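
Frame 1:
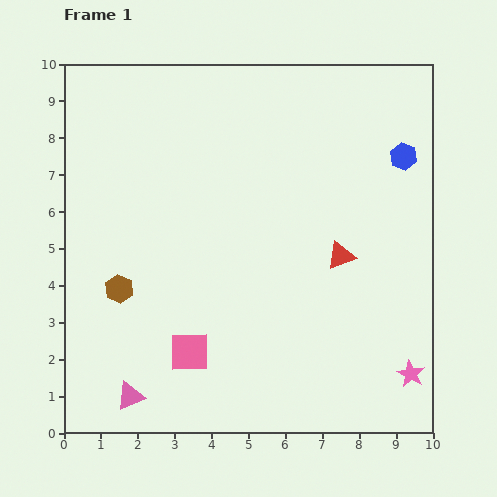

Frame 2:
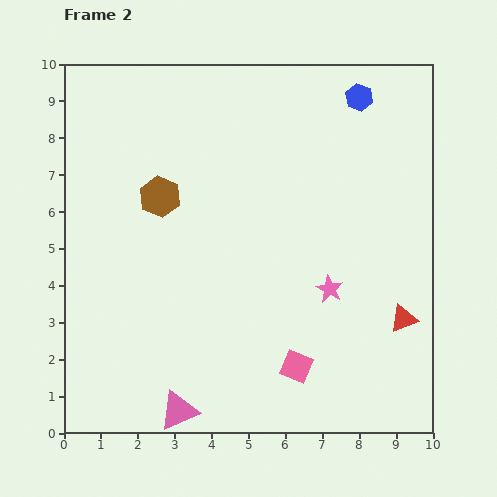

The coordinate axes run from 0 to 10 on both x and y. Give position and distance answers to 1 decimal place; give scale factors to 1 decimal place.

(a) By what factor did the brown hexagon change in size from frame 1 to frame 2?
1.4×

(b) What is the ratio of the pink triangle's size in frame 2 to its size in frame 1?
1.4×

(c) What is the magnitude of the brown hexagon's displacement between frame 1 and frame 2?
2.7

The brown hexagon moved from (1.5, 3.9) to (2.6, 6.4), a distance of √(1.1² + 2.5²) ≈ 2.7.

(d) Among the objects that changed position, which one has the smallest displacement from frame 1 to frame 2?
the pink triangle

(moved 1.4)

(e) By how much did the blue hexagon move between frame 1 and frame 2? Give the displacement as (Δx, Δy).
(-1.2, 1.6)

The blue hexagon was at (9.2, 7.5) in frame 1 and (8.0, 9.1) in frame 2.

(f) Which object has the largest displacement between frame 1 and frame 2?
the pink star

(moved 3.2; next 2.9)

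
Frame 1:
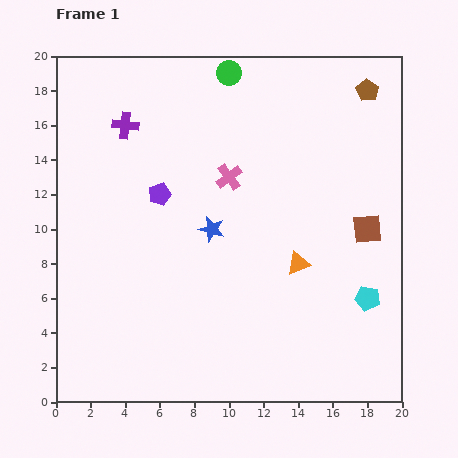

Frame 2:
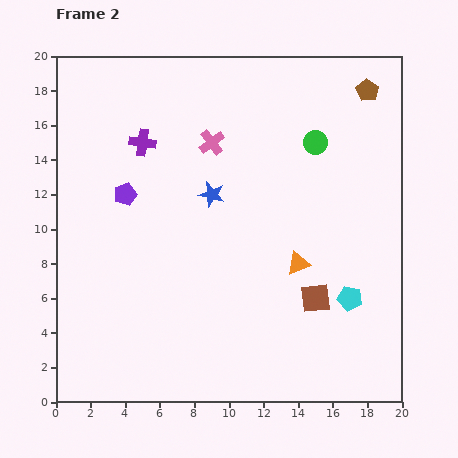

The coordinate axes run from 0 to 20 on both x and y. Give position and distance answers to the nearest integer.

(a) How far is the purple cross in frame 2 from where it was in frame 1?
1

The purple cross moved from (4, 16) to (5, 15), a distance of √(1² + 1²) ≈ 1.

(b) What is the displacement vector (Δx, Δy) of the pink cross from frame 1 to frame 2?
(-1, 2)

The pink cross was at (10, 13) in frame 1 and (9, 15) in frame 2.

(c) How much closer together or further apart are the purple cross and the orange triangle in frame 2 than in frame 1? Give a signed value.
-2

Distance in frame 1: 13. Distance in frame 2: 11.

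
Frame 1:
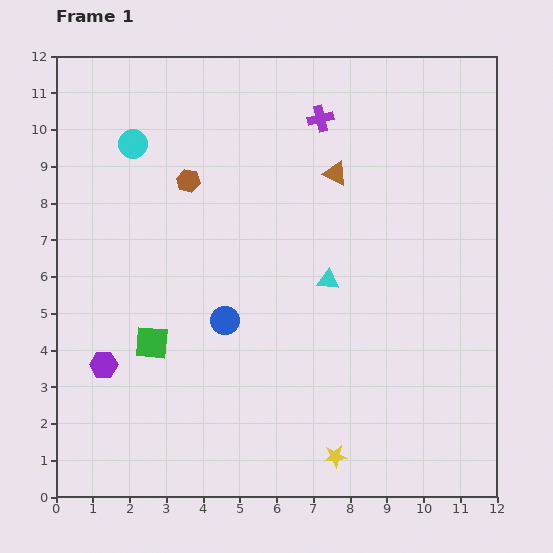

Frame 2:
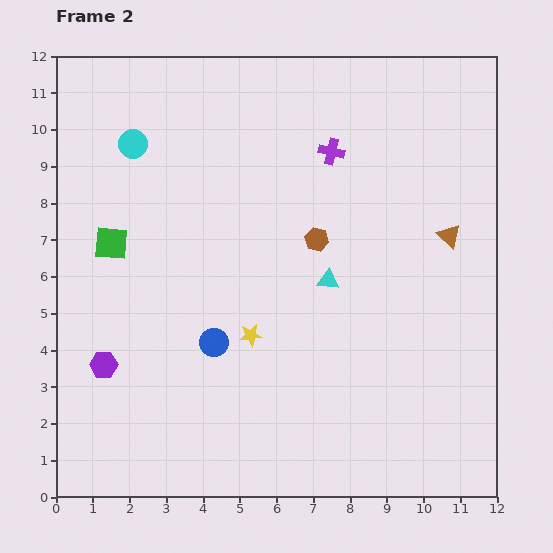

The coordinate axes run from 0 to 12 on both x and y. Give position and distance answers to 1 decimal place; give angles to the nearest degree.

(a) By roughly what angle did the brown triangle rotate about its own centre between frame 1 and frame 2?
18° clockwise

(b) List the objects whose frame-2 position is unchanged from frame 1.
the cyan triangle, the purple hexagon, the cyan circle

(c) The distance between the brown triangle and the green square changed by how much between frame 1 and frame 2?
+2.4

Distance in frame 1: 6.8. Distance in frame 2: 9.2.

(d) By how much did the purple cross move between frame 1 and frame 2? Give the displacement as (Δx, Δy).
(0.3, -0.9)

The purple cross was at (7.2, 10.3) in frame 1 and (7.5, 9.4) in frame 2.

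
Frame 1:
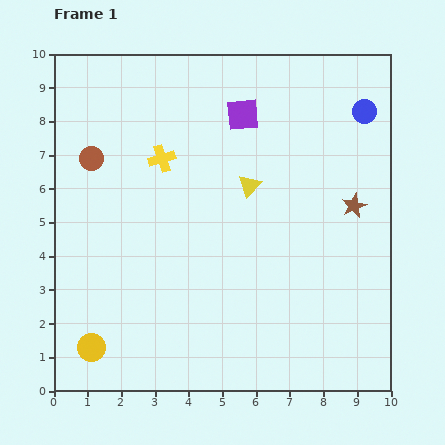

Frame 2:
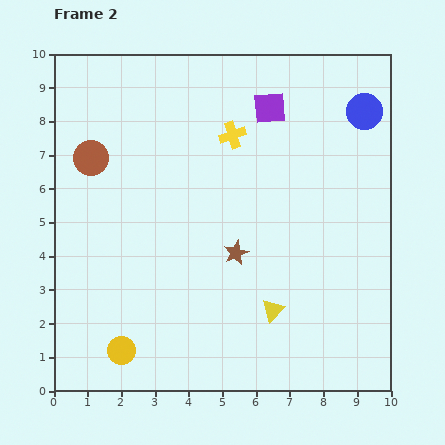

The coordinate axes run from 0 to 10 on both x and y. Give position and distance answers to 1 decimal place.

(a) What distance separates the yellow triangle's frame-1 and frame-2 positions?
3.8

The yellow triangle moved from (5.8, 6.1) to (6.5, 2.4), a distance of √(0.7² + 3.7²) ≈ 3.8.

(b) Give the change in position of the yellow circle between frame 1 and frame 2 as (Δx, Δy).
(0.9, -0.1)

The yellow circle was at (1.1, 1.3) in frame 1 and (2.0, 1.2) in frame 2.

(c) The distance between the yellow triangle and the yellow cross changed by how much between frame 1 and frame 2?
+2.6

Distance in frame 1: 2.7. Distance in frame 2: 5.3.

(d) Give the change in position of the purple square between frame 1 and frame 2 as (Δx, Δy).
(0.8, 0.2)

The purple square was at (5.6, 8.2) in frame 1 and (6.4, 8.4) in frame 2.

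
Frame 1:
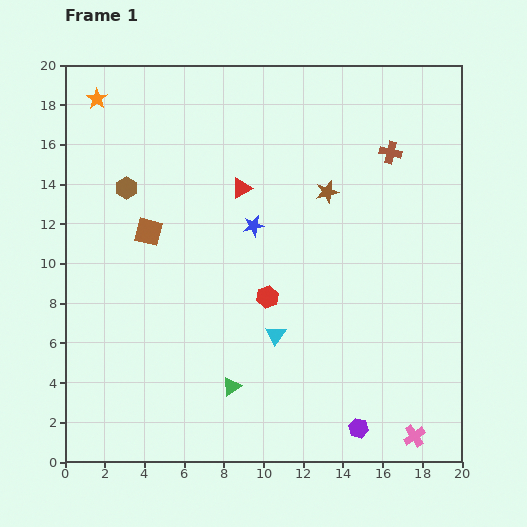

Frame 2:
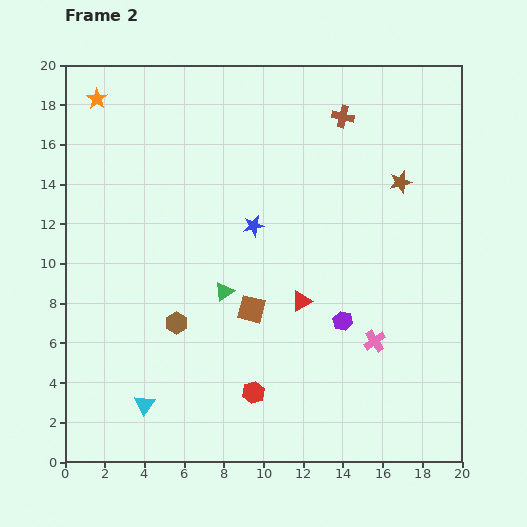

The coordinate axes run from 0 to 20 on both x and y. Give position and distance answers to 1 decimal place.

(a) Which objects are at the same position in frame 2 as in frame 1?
the orange star, the blue star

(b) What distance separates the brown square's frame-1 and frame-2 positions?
6.5

The brown square moved from (4.2, 11.6) to (9.4, 7.7), a distance of √(5.2² + 3.9²) ≈ 6.5.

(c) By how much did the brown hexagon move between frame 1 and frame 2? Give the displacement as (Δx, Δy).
(2.5, -6.8)

The brown hexagon was at (3.1, 13.8) in frame 1 and (5.6, 7.0) in frame 2.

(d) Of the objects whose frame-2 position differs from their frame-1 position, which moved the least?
the brown cross

(moved 3.0)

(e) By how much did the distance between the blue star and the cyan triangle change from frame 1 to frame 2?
+4.9

Distance in frame 1: 5.6. Distance in frame 2: 10.5.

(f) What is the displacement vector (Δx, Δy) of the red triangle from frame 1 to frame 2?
(3.0, -5.7)

The red triangle was at (8.9, 13.8) in frame 1 and (11.9, 8.1) in frame 2.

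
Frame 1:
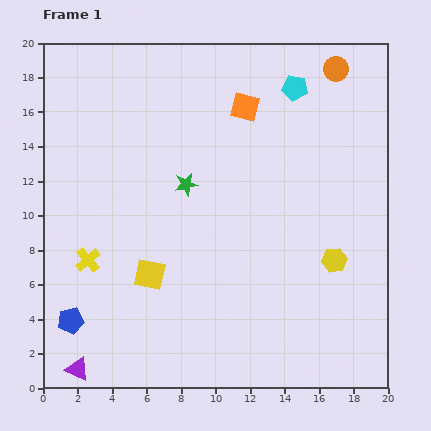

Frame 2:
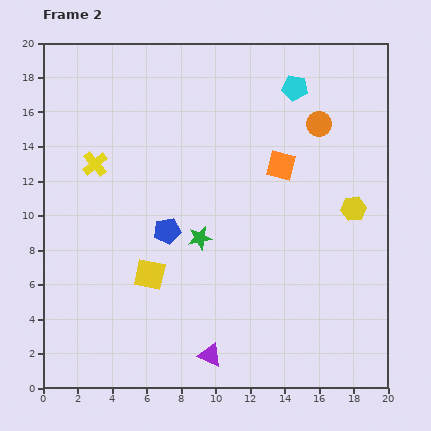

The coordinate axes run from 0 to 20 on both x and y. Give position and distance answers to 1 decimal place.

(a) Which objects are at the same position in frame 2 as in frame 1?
the cyan pentagon, the yellow square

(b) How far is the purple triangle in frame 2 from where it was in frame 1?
7.7

The purple triangle moved from (2.0, 1.1) to (9.7, 1.9), a distance of √(7.7² + 0.8²) ≈ 7.7.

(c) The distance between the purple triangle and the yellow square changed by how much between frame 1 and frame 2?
-1.0

Distance in frame 1: 6.9. Distance in frame 2: 5.9.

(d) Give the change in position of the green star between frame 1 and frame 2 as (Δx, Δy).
(0.8, -3.1)

The green star was at (8.3, 11.8) in frame 1 and (9.1, 8.7) in frame 2.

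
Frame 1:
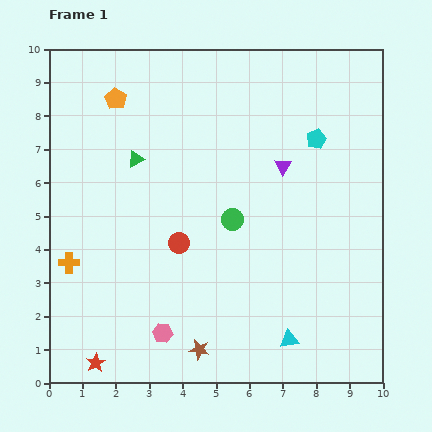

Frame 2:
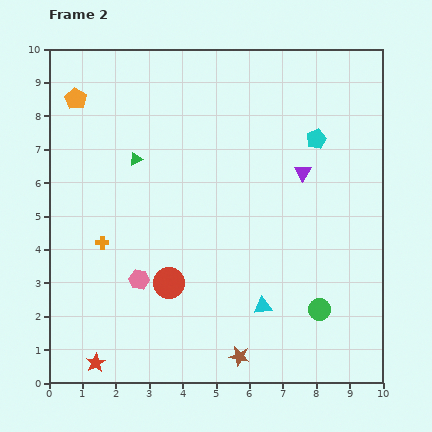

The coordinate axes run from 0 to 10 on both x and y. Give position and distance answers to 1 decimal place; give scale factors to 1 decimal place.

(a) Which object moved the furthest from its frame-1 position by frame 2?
the green circle

(moved 3.7; next 1.7)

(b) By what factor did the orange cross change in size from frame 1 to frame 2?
0.6×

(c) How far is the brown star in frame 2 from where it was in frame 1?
1.2

The brown star moved from (4.5, 1.0) to (5.7, 0.8), a distance of √(1.2² + 0.2²) ≈ 1.2.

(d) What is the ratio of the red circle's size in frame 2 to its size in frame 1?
1.5×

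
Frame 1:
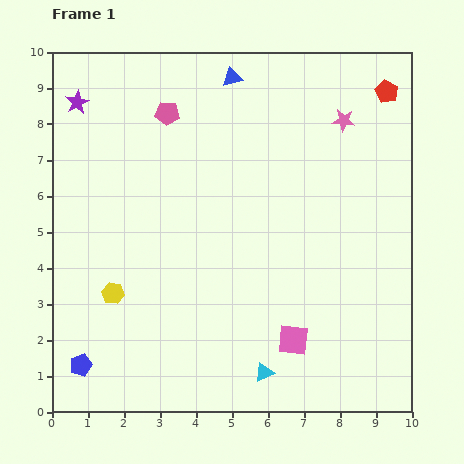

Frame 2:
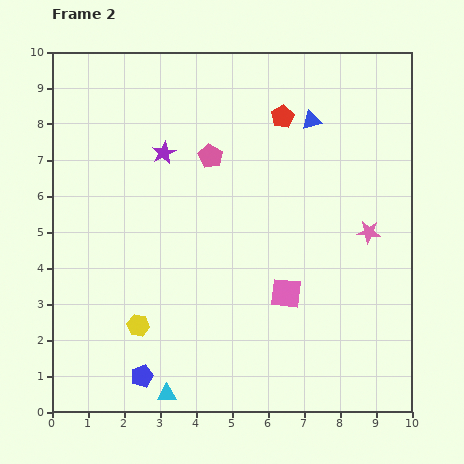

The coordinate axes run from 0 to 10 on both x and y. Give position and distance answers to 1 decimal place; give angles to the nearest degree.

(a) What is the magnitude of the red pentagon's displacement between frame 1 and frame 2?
3.0

The red pentagon moved from (9.3, 8.9) to (6.4, 8.2), a distance of √(2.9² + 0.7²) ≈ 3.0.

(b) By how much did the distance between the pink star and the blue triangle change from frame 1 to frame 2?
+0.2

Distance in frame 1: 3.3. Distance in frame 2: 3.5.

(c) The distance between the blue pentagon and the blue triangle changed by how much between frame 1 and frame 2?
-0.5

Distance in frame 1: 9.0. Distance in frame 2: 8.5.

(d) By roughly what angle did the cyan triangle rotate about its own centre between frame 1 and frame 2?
23° clockwise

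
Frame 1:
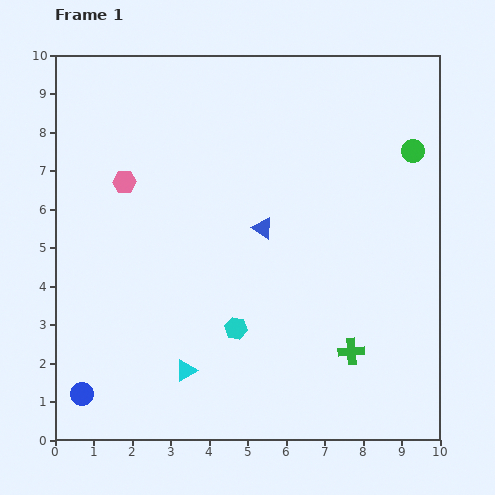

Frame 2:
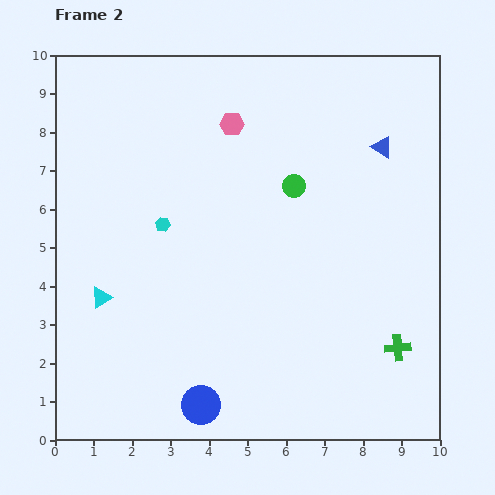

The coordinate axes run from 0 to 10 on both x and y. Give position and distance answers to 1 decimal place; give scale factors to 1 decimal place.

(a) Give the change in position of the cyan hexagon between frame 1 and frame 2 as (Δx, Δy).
(-1.9, 2.7)

The cyan hexagon was at (4.7, 2.9) in frame 1 and (2.8, 5.6) in frame 2.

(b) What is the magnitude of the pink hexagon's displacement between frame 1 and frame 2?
3.2

The pink hexagon moved from (1.8, 6.7) to (4.6, 8.2), a distance of √(2.8² + 1.5²) ≈ 3.2.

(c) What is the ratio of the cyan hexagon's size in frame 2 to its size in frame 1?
0.6×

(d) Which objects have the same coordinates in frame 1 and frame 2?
none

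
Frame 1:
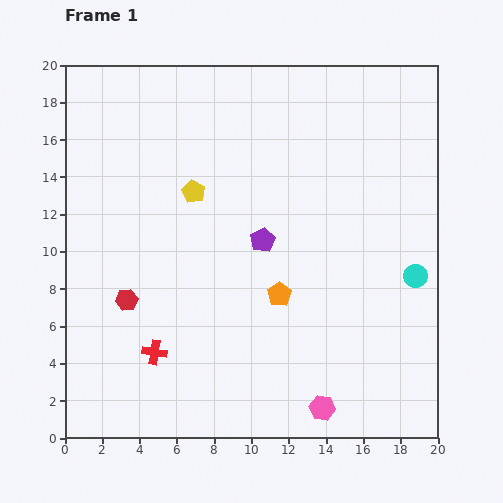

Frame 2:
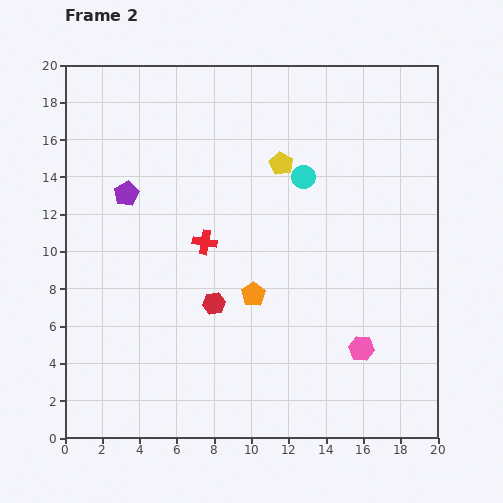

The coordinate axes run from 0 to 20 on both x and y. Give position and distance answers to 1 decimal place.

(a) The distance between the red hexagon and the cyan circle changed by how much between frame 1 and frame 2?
-7.3

Distance in frame 1: 15.6. Distance in frame 2: 8.3.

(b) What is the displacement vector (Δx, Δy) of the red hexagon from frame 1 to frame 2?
(4.7, -0.2)

The red hexagon was at (3.3, 7.4) in frame 1 and (8.0, 7.2) in frame 2.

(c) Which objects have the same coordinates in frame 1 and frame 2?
none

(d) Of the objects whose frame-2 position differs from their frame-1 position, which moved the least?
the orange pentagon

(moved 1.4)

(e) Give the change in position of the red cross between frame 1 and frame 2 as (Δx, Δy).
(2.7, 5.9)

The red cross was at (4.8, 4.6) in frame 1 and (7.5, 10.5) in frame 2.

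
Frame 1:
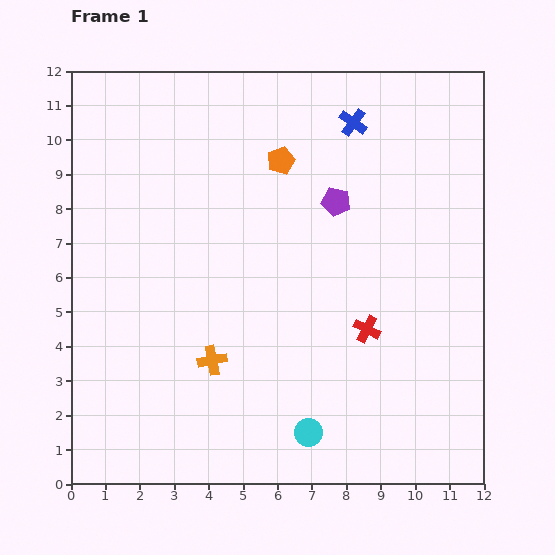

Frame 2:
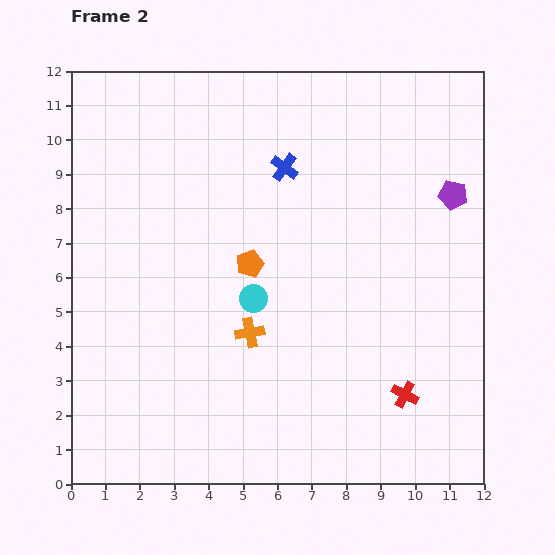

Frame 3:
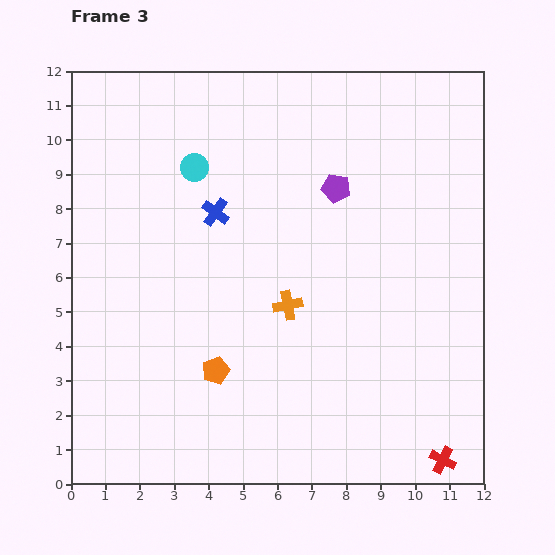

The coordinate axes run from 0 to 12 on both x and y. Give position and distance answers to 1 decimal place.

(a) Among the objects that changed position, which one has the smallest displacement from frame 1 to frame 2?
the orange cross

(moved 1.4)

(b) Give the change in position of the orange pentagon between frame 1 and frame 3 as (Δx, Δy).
(-1.9, -6.1)

The orange pentagon was at (6.1, 9.4) in frame 1 and (4.2, 3.3) in frame 3.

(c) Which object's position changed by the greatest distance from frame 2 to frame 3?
the cyan circle

(moved 4.2; next 3.4)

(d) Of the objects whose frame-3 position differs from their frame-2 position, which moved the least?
the orange cross

(moved 1.4)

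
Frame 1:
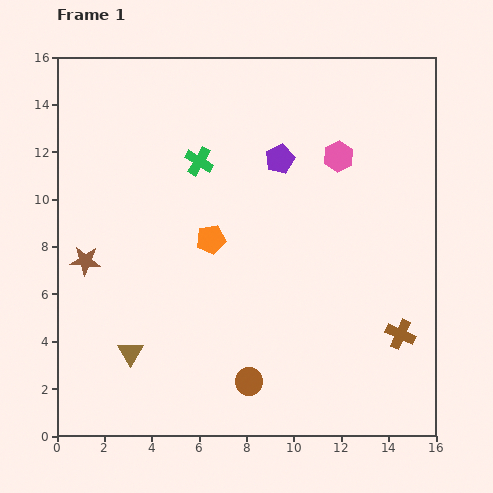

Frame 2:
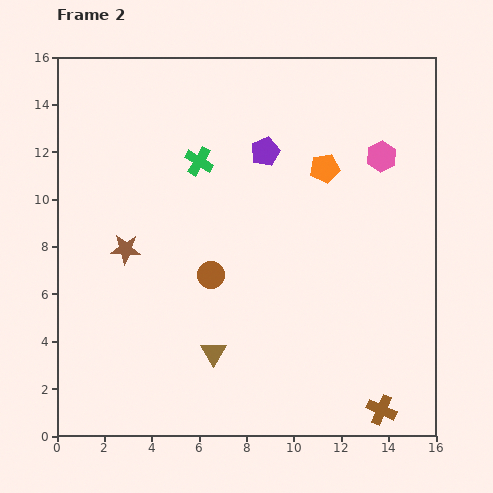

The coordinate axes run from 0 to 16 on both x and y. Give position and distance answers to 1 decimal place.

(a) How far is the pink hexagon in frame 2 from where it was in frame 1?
1.8

The pink hexagon moved from (11.9, 11.8) to (13.7, 11.8), a distance of √(1.8² + 0.0²) ≈ 1.8.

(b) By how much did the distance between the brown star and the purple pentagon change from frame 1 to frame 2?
-2.1

Distance in frame 1: 9.3. Distance in frame 2: 7.2.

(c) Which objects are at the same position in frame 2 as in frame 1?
the green cross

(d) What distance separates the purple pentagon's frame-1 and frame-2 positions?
0.7

The purple pentagon moved from (9.4, 11.7) to (8.8, 12.0), a distance of √(0.6² + 0.3²) ≈ 0.7.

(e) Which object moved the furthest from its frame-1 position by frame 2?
the orange pentagon

(moved 5.7; next 4.8)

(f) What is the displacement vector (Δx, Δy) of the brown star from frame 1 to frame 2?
(1.7, 0.5)

The brown star was at (1.2, 7.4) in frame 1 and (2.9, 7.9) in frame 2.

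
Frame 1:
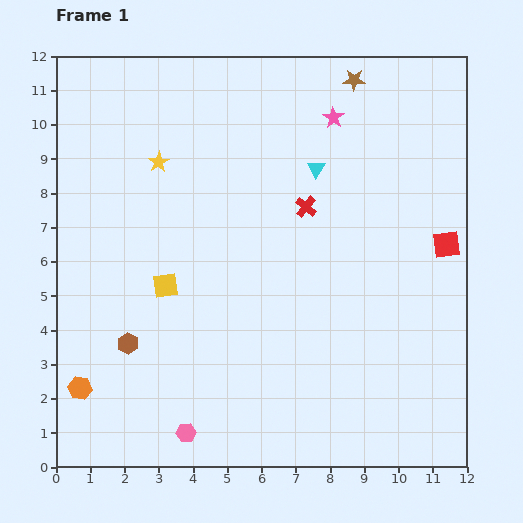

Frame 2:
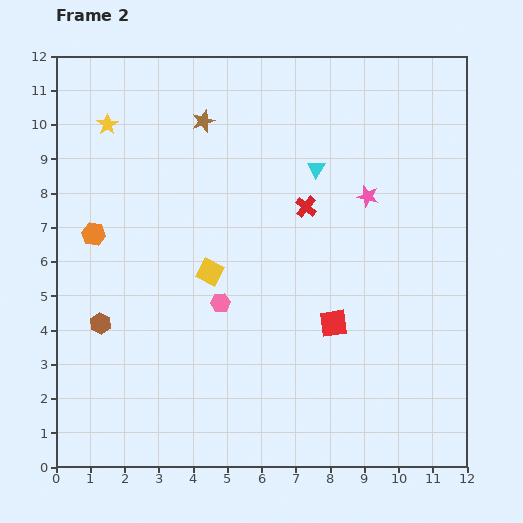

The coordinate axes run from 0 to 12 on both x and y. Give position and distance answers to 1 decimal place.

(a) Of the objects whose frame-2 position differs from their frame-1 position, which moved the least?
the brown hexagon

(moved 1.0)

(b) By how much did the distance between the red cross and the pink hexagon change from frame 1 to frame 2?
-3.7

Distance in frame 1: 7.5. Distance in frame 2: 3.8.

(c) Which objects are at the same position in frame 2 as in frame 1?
the red cross, the cyan triangle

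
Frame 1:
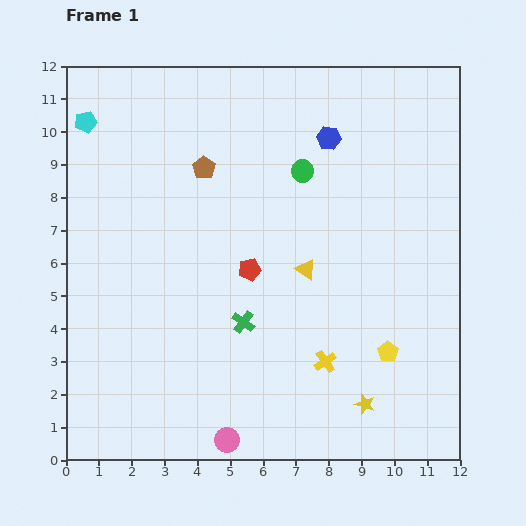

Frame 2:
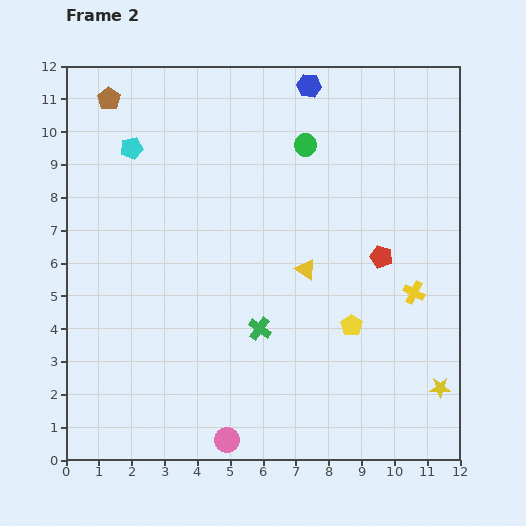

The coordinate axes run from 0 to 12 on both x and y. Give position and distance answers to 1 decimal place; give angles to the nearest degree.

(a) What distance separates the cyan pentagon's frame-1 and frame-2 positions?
1.6

The cyan pentagon moved from (0.6, 10.3) to (2.0, 9.5), a distance of √(1.4² + 0.8²) ≈ 1.6.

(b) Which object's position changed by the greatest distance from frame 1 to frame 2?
the red pentagon

(moved 4.0; next 3.6)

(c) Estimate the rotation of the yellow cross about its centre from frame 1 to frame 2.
28° counter-clockwise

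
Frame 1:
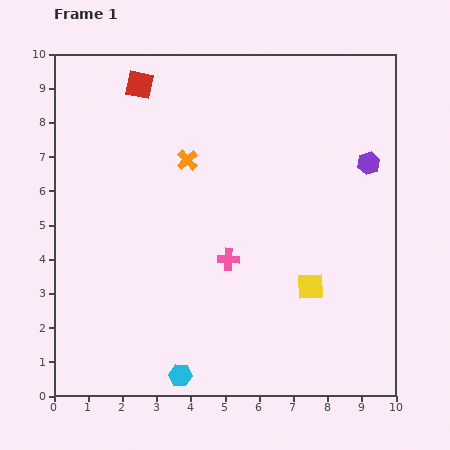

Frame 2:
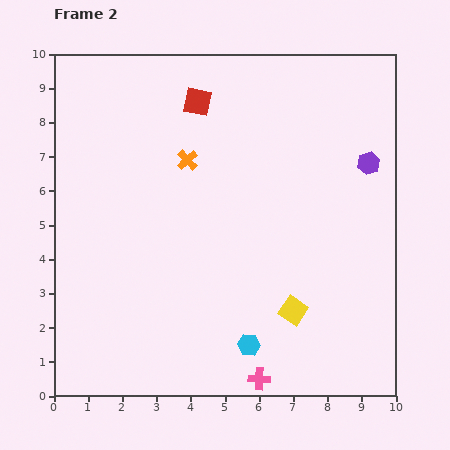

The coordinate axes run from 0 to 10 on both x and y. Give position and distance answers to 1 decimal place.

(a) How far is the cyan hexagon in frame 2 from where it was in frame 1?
2.2

The cyan hexagon moved from (3.7, 0.6) to (5.7, 1.5), a distance of √(2.0² + 0.9²) ≈ 2.2.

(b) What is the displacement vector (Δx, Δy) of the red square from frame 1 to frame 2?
(1.7, -0.5)

The red square was at (2.5, 9.1) in frame 1 and (4.2, 8.6) in frame 2.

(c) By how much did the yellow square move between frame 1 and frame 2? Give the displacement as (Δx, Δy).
(-0.5, -0.7)

The yellow square was at (7.5, 3.2) in frame 1 and (7.0, 2.5) in frame 2.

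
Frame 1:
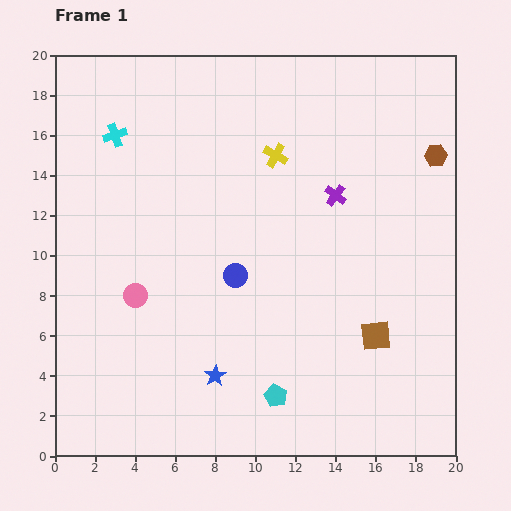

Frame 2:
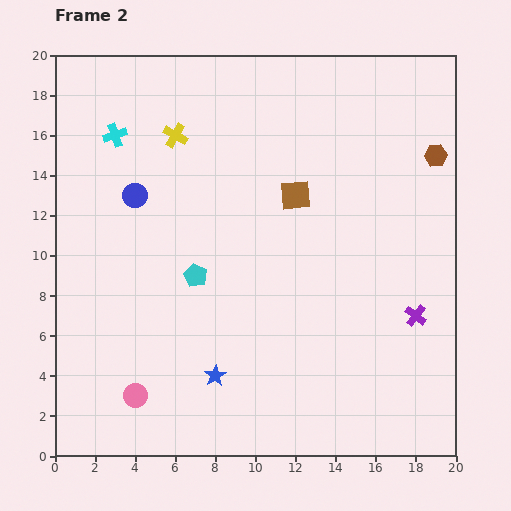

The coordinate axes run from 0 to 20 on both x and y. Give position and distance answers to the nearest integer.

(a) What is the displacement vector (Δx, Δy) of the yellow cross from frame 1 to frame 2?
(-5, 1)

The yellow cross was at (11, 15) in frame 1 and (6, 16) in frame 2.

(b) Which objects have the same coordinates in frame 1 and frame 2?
the blue star, the cyan cross, the brown hexagon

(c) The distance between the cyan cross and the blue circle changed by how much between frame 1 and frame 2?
-6

Distance in frame 1: 9. Distance in frame 2: 3.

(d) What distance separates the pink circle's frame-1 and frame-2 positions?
5

The pink circle moved from (4, 8) to (4, 3), a distance of √(0² + 5²) ≈ 5.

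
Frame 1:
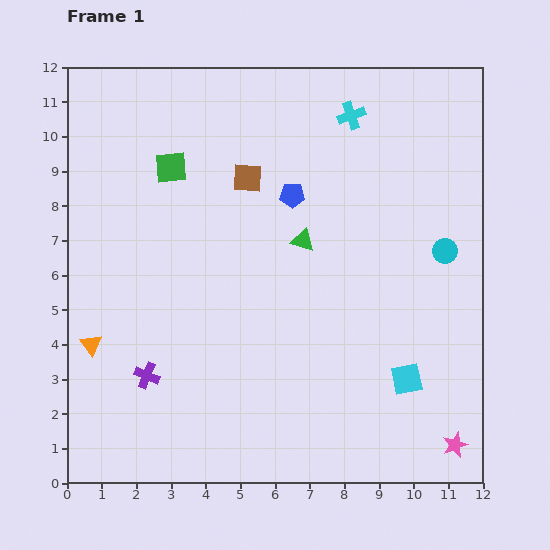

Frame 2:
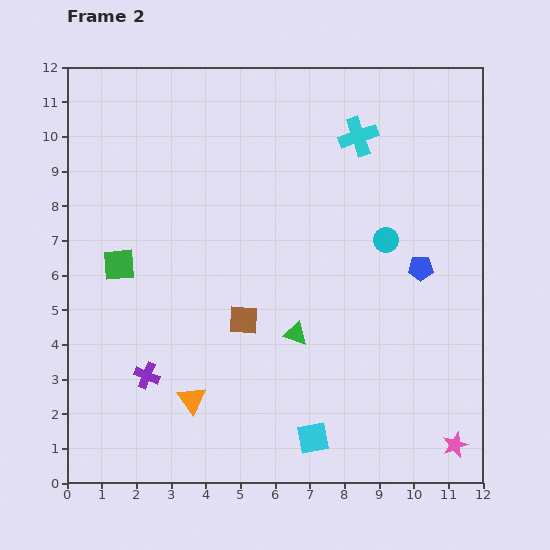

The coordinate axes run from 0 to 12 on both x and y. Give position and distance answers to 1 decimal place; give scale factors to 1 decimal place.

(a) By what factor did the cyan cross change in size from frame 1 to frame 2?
1.4×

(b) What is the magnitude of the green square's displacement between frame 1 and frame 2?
3.2

The green square moved from (3.0, 9.1) to (1.5, 6.3), a distance of √(1.5² + 2.8²) ≈ 3.2.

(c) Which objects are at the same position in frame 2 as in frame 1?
the pink star, the purple cross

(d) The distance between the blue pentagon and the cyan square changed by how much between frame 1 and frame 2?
-0.4

Distance in frame 1: 6.2. Distance in frame 2: 5.8.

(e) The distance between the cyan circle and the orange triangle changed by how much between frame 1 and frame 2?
-3.4

Distance in frame 1: 10.6. Distance in frame 2: 7.2.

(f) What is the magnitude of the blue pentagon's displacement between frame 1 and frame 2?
4.3

The blue pentagon moved from (6.5, 8.3) to (10.2, 6.2), a distance of √(3.7² + 2.1²) ≈ 4.3.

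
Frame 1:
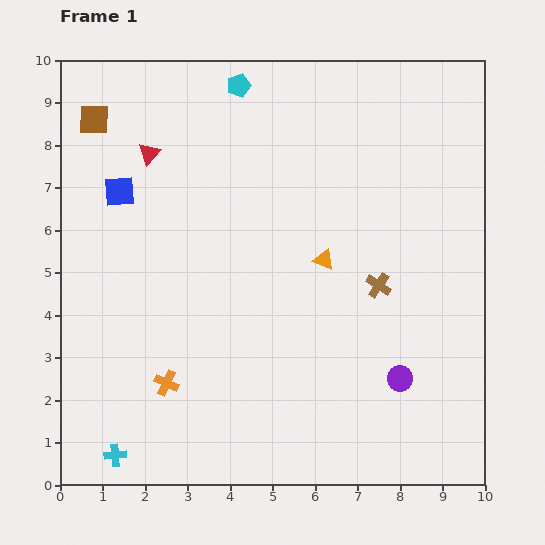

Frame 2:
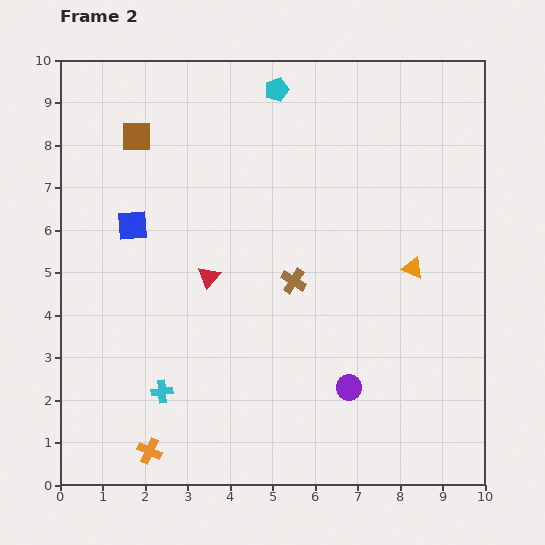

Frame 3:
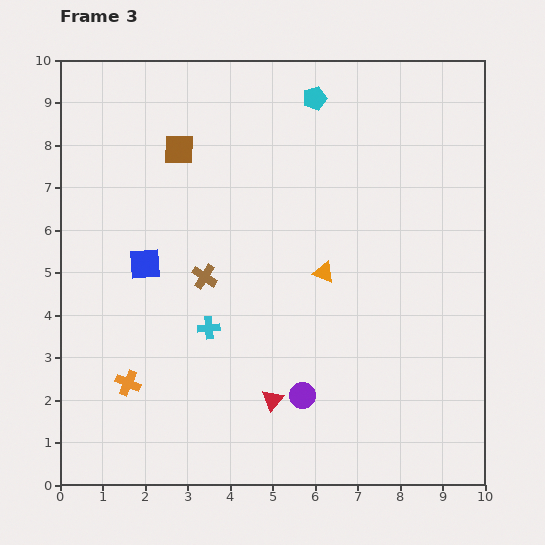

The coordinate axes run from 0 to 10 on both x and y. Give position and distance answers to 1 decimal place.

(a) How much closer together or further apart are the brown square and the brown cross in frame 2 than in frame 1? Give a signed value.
-2.8

Distance in frame 1: 7.8. Distance in frame 2: 5.0.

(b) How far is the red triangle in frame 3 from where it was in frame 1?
6.5

The red triangle moved from (2.1, 7.8) to (5.0, 2.0), a distance of √(2.9² + 5.8²) ≈ 6.5.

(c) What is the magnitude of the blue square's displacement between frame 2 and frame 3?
0.9

The blue square moved from (1.7, 6.1) to (2.0, 5.2), a distance of √(0.3² + 0.9²) ≈ 0.9.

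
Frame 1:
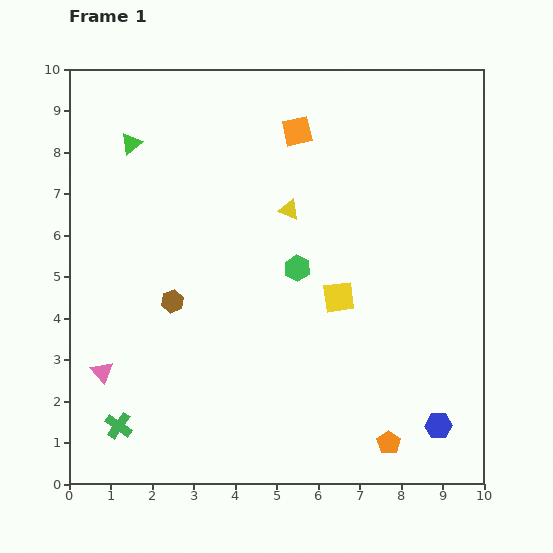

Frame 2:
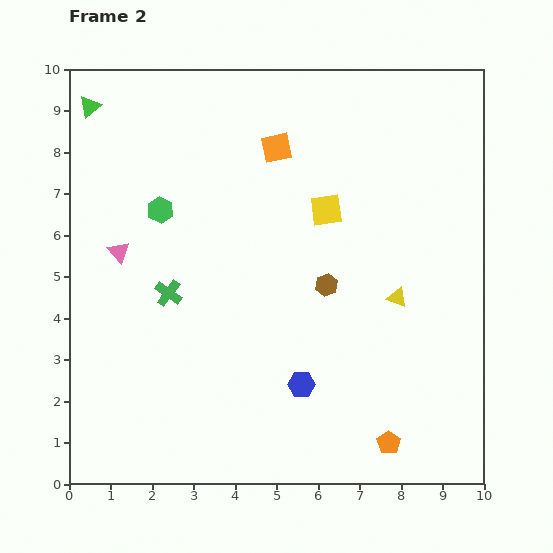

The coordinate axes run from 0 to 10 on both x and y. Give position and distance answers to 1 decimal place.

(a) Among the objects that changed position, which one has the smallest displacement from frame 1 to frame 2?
the orange square

(moved 0.6)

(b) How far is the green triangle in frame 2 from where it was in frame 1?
1.3

The green triangle moved from (1.5, 8.2) to (0.5, 9.1), a distance of √(1.0² + 0.9²) ≈ 1.3.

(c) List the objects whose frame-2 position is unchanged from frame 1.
the orange pentagon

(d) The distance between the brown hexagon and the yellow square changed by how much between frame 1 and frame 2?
-2.2

Distance in frame 1: 4.0. Distance in frame 2: 1.8.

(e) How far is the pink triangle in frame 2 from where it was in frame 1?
2.9

The pink triangle moved from (0.8, 2.7) to (1.2, 5.6), a distance of √(0.4² + 2.9²) ≈ 2.9.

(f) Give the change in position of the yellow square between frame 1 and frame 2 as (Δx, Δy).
(-0.3, 2.1)

The yellow square was at (6.5, 4.5) in frame 1 and (6.2, 6.6) in frame 2.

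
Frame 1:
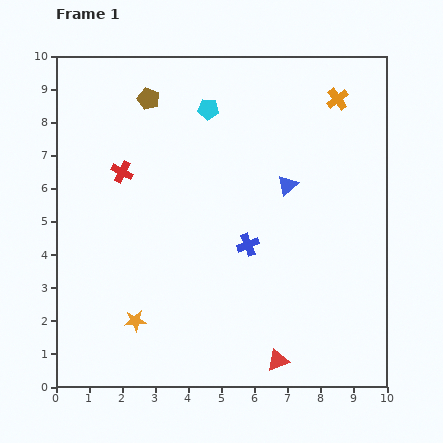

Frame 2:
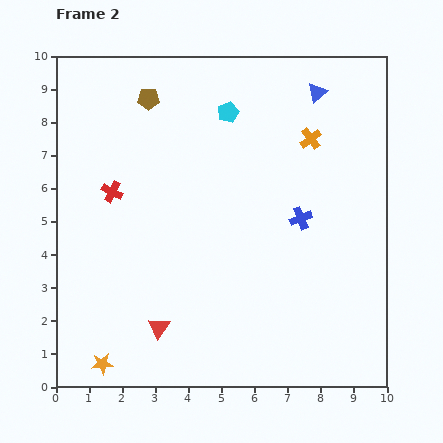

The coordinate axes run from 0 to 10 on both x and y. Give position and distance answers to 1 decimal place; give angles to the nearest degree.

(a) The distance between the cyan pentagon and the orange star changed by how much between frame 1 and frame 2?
+1.7

Distance in frame 1: 6.8. Distance in frame 2: 8.5.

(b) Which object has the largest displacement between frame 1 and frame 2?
the red triangle

(moved 3.7; next 2.9)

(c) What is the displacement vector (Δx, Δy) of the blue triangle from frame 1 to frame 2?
(0.9, 2.8)

The blue triangle was at (7.0, 6.1) in frame 1 and (7.9, 8.9) in frame 2.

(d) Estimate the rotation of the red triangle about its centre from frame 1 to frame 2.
34° counter-clockwise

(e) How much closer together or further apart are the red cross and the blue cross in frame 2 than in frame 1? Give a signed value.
+1.4

Distance in frame 1: 4.4. Distance in frame 2: 5.8.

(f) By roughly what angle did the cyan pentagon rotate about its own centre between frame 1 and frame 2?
25° counter-clockwise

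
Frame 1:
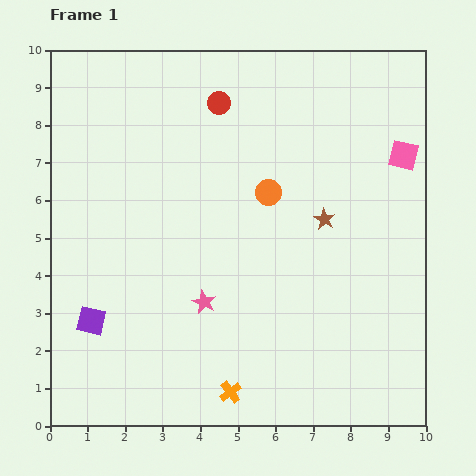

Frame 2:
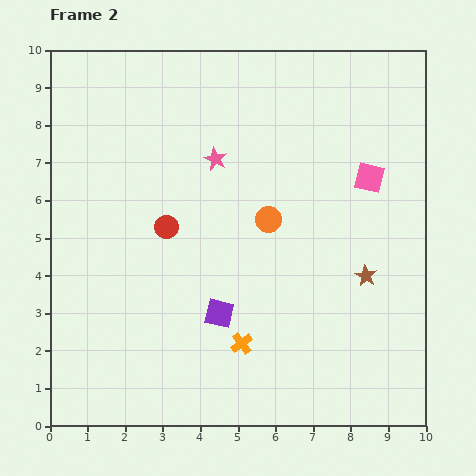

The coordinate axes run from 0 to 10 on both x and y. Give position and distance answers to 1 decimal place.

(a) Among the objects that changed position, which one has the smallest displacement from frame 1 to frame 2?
the orange circle

(moved 0.7)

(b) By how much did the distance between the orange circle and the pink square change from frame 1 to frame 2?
-0.8

Distance in frame 1: 3.7. Distance in frame 2: 2.9.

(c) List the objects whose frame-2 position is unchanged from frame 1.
none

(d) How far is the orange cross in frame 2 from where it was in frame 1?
1.3

The orange cross moved from (4.8, 0.9) to (5.1, 2.2), a distance of √(0.3² + 1.3²) ≈ 1.3.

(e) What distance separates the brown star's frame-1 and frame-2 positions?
1.9

The brown star moved from (7.3, 5.5) to (8.4, 4.0), a distance of √(1.1² + 1.5²) ≈ 1.9.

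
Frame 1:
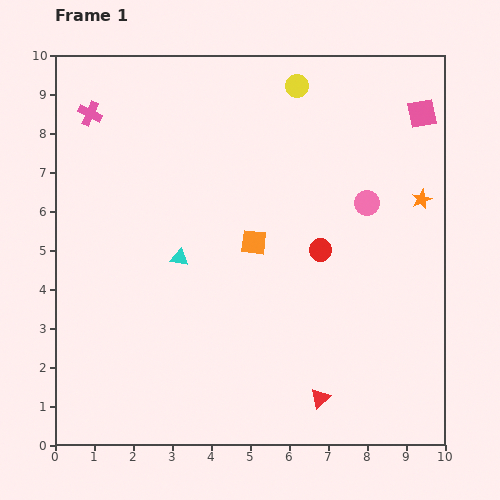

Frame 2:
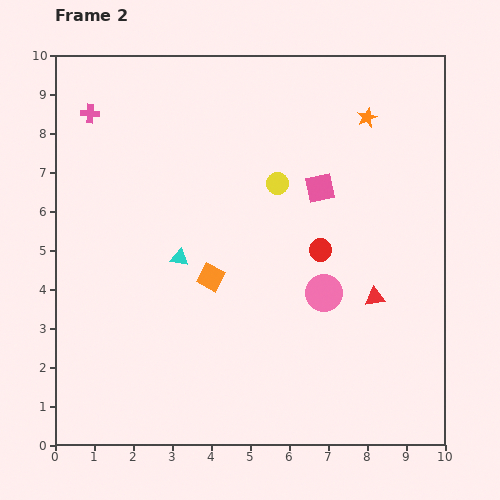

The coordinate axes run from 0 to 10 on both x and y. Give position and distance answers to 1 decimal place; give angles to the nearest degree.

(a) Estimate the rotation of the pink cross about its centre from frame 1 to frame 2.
22° counter-clockwise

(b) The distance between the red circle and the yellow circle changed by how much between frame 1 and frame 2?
-2.2

Distance in frame 1: 4.2. Distance in frame 2: 2.0.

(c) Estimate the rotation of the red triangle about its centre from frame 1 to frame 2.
35° clockwise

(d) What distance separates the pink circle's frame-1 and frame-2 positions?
2.5

The pink circle moved from (8.0, 6.2) to (6.9, 3.9), a distance of √(1.1² + 2.3²) ≈ 2.5.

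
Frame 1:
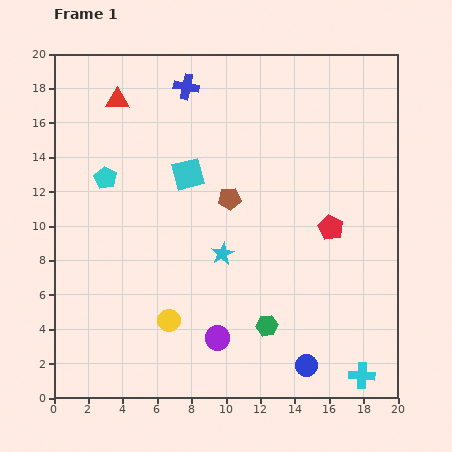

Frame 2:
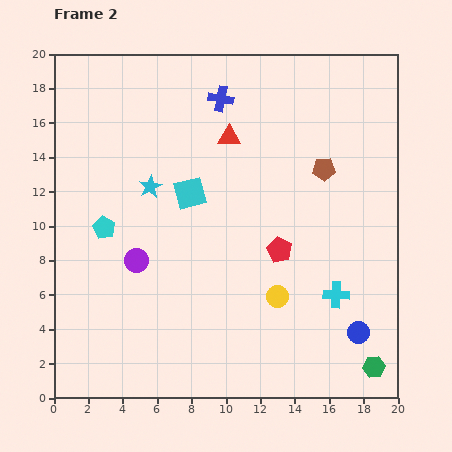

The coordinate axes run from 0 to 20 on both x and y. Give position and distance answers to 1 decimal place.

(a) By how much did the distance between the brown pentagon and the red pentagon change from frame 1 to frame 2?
-0.7

Distance in frame 1: 6.1. Distance in frame 2: 5.4.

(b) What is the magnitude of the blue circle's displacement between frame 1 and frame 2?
3.6

The blue circle moved from (14.7, 1.9) to (17.7, 3.8), a distance of √(3.0² + 1.9²) ≈ 3.6.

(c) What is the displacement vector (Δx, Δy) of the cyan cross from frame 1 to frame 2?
(-1.5, 4.7)

The cyan cross was at (17.9, 1.3) in frame 1 and (16.4, 6.0) in frame 2.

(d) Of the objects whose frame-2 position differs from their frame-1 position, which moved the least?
the cyan square

(moved 1.1)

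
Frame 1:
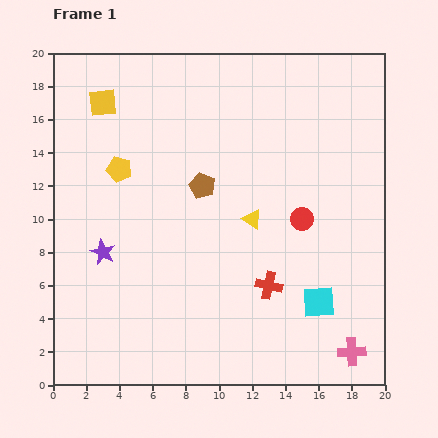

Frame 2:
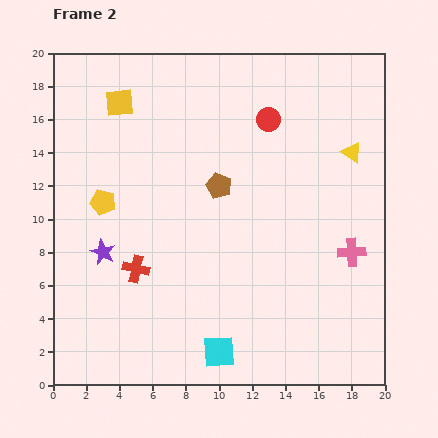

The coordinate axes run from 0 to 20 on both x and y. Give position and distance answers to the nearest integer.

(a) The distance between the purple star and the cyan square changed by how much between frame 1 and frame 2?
-4

Distance in frame 1: 13. Distance in frame 2: 9.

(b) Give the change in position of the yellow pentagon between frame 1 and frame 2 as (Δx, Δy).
(-1, -2)

The yellow pentagon was at (4, 13) in frame 1 and (3, 11) in frame 2.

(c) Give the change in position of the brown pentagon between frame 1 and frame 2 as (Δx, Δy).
(1, 0)

The brown pentagon was at (9, 12) in frame 1 and (10, 12) in frame 2.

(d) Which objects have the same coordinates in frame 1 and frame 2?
the purple star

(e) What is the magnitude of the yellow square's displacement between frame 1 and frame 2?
1

The yellow square moved from (3, 17) to (4, 17), a distance of √(1² + 0²) ≈ 1.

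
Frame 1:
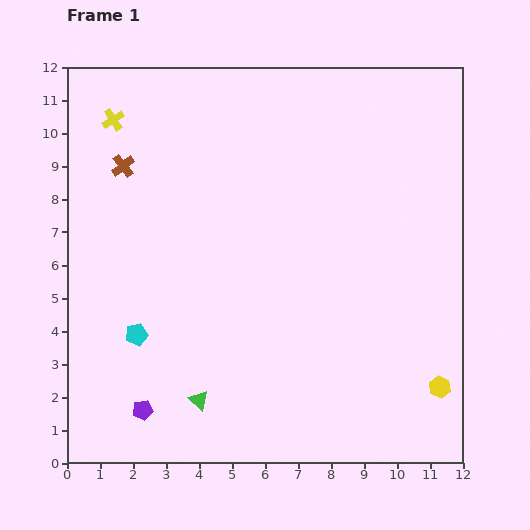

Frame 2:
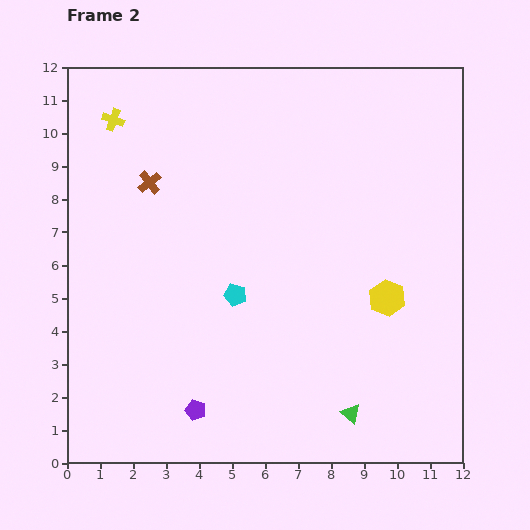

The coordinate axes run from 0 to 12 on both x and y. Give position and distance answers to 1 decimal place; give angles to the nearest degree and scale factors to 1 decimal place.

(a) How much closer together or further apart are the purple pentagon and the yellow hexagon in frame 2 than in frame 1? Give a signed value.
-2.3

Distance in frame 1: 9.0. Distance in frame 2: 6.7.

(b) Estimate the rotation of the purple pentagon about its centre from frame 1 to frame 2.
27° clockwise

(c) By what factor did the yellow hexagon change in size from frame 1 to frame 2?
1.7×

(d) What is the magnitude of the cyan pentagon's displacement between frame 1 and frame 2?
3.2

The cyan pentagon moved from (2.1, 3.9) to (5.1, 5.1), a distance of √(3.0² + 1.2²) ≈ 3.2.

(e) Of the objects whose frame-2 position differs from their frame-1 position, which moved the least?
the brown cross

(moved 0.9)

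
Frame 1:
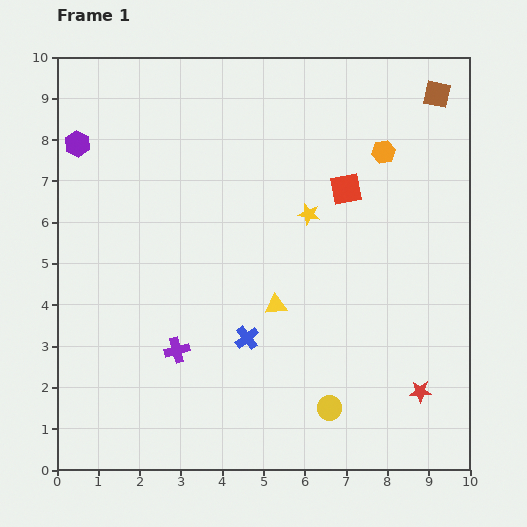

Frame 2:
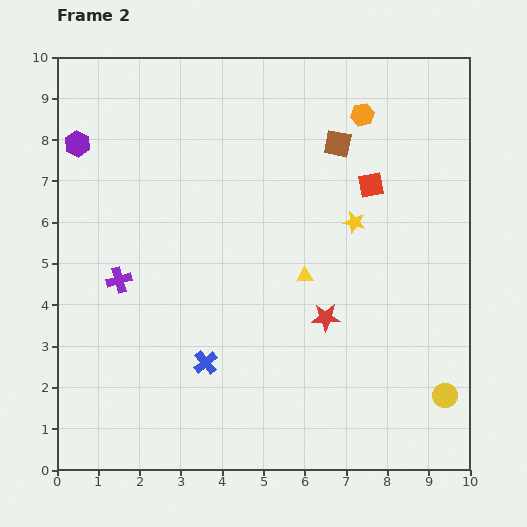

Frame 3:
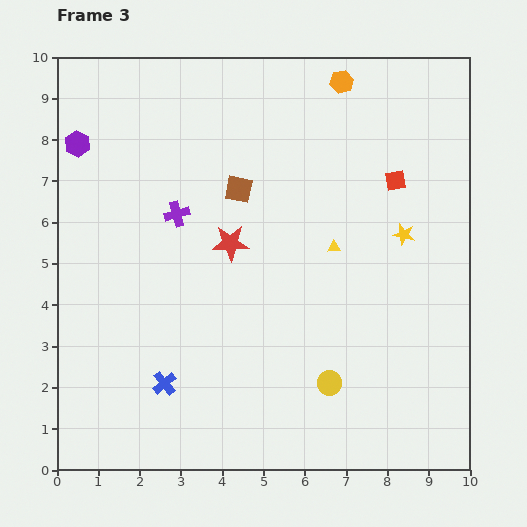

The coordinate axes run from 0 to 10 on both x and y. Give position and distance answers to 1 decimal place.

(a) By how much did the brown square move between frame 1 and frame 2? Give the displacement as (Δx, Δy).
(-2.4, -1.2)

The brown square was at (9.2, 9.1) in frame 1 and (6.8, 7.9) in frame 2.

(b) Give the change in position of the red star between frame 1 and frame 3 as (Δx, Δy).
(-4.6, 3.6)

The red star was at (8.8, 1.9) in frame 1 and (4.2, 5.5) in frame 3.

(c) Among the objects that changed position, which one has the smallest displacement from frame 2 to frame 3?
the red square

(moved 0.6)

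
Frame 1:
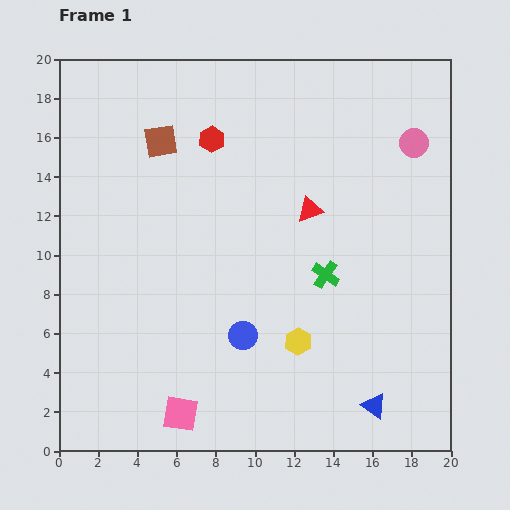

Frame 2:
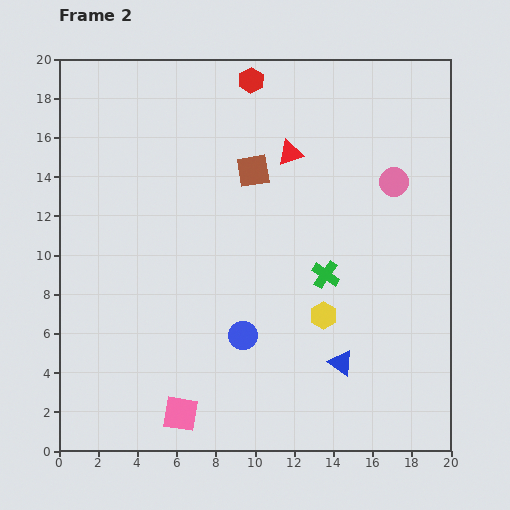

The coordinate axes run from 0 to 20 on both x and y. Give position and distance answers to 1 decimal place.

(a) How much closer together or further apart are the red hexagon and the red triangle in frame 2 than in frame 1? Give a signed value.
-2.0

Distance in frame 1: 6.2. Distance in frame 2: 4.2.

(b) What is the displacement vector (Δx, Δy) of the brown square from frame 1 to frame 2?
(4.7, -1.5)

The brown square was at (5.2, 15.8) in frame 1 and (9.9, 14.3) in frame 2.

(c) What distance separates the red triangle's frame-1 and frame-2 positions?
3.1

The red triangle moved from (12.8, 12.3) to (11.8, 15.2), a distance of √(1.0² + 2.9²) ≈ 3.1.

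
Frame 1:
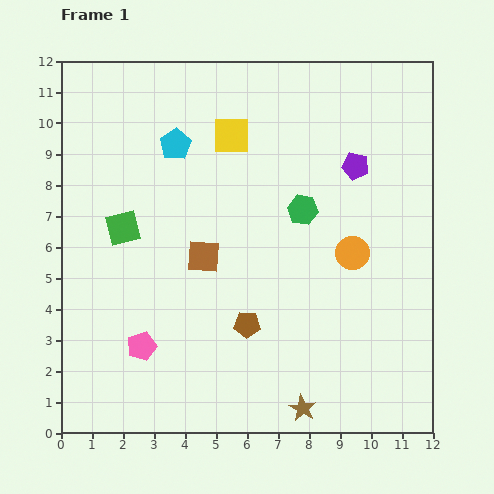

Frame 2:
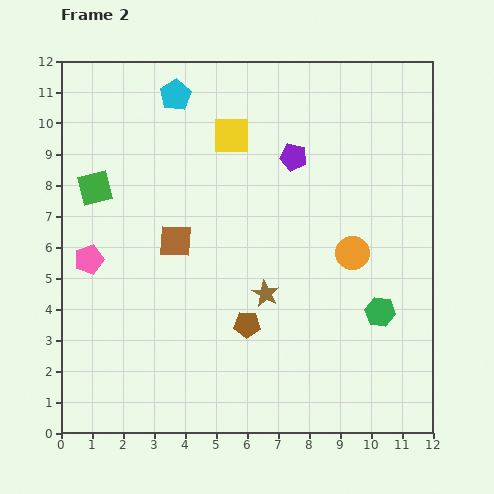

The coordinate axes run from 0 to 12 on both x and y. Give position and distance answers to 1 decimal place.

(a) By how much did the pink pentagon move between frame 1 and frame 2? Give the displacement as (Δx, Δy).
(-1.7, 2.8)

The pink pentagon was at (2.6, 2.8) in frame 1 and (0.9, 5.6) in frame 2.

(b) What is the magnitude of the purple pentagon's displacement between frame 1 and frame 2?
2.0

The purple pentagon moved from (9.5, 8.6) to (7.5, 8.9), a distance of √(2.0² + 0.3²) ≈ 2.0.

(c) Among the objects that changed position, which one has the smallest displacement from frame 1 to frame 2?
the brown square

(moved 1.0)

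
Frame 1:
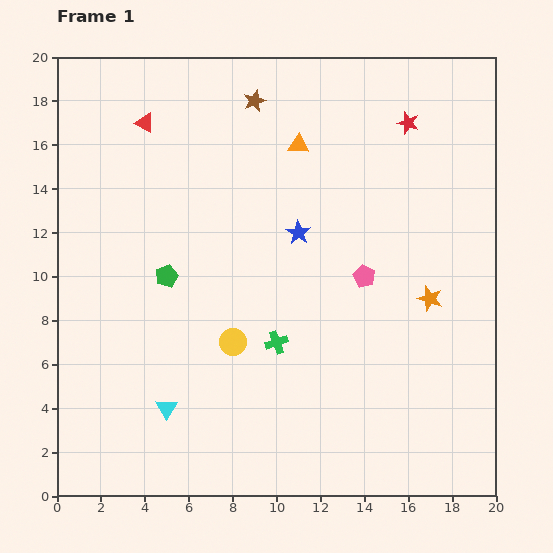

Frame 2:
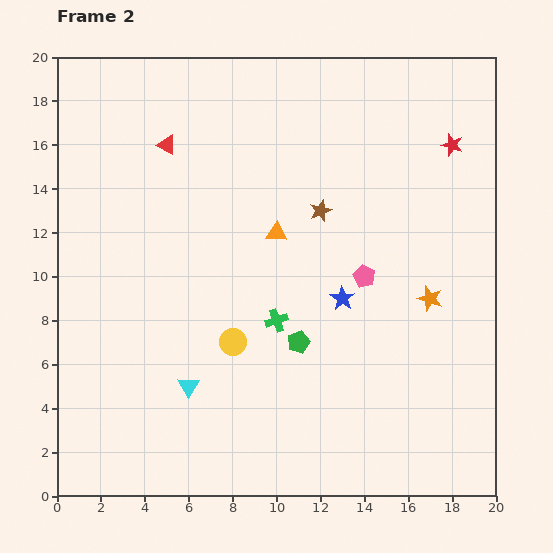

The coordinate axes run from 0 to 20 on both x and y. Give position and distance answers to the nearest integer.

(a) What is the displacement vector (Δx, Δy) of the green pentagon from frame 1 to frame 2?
(6, -3)

The green pentagon was at (5, 10) in frame 1 and (11, 7) in frame 2.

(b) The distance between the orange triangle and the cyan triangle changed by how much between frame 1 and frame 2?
-5

Distance in frame 1: 13. Distance in frame 2: 8.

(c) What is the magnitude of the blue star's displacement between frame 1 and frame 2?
4

The blue star moved from (11, 12) to (13, 9), a distance of √(2² + 3²) ≈ 4.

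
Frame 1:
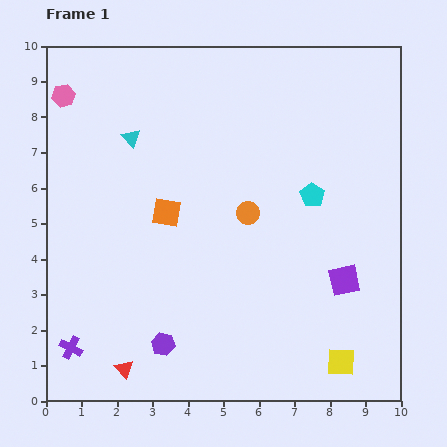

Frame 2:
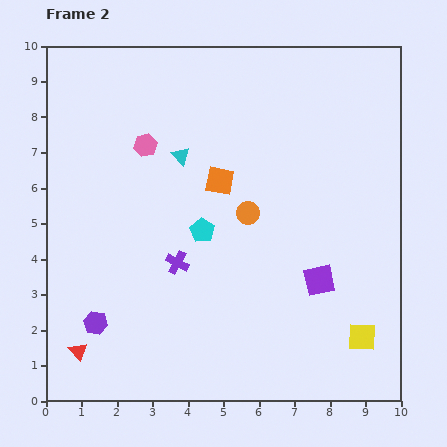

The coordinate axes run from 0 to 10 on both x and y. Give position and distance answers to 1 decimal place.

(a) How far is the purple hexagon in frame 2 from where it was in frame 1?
2.0

The purple hexagon moved from (3.3, 1.6) to (1.4, 2.2), a distance of √(1.9² + 0.6²) ≈ 2.0.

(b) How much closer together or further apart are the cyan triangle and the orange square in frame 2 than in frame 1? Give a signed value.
-1.0

Distance in frame 1: 2.3. Distance in frame 2: 1.3.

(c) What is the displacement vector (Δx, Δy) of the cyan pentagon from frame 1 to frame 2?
(-3.1, -1.0)

The cyan pentagon was at (7.5, 5.8) in frame 1 and (4.4, 4.8) in frame 2.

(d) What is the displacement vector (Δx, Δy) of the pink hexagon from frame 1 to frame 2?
(2.3, -1.4)

The pink hexagon was at (0.5, 8.6) in frame 1 and (2.8, 7.2) in frame 2.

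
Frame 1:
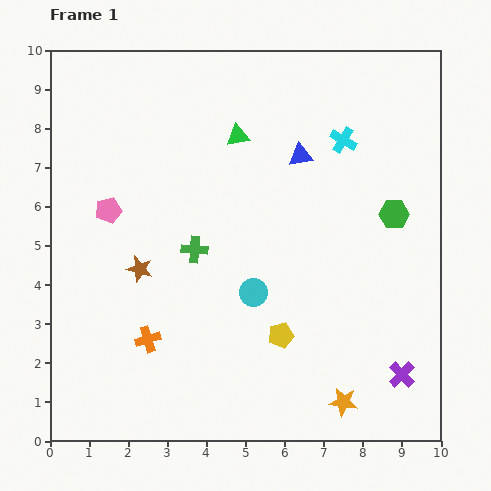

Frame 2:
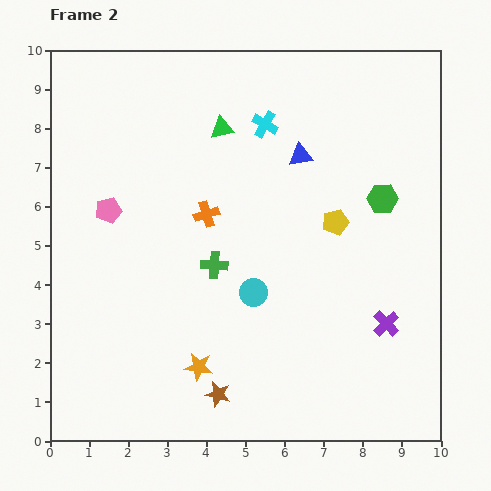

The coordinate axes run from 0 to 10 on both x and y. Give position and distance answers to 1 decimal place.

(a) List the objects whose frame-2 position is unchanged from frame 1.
the cyan circle, the blue triangle, the pink pentagon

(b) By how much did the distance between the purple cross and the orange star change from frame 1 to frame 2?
+3.2

Distance in frame 1: 1.7. Distance in frame 2: 4.9.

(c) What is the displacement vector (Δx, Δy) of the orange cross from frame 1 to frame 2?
(1.5, 3.2)

The orange cross was at (2.5, 2.6) in frame 1 and (4.0, 5.8) in frame 2.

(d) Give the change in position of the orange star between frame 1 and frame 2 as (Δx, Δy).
(-3.7, 0.9)

The orange star was at (7.5, 1.0) in frame 1 and (3.8, 1.9) in frame 2.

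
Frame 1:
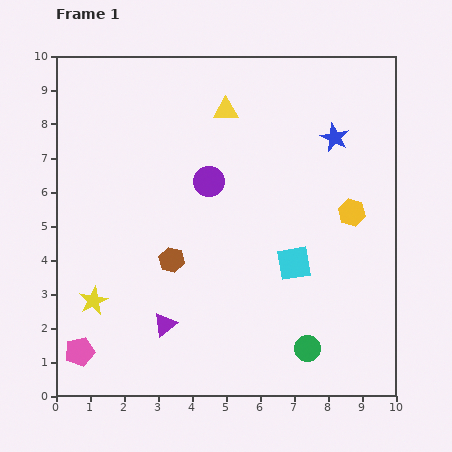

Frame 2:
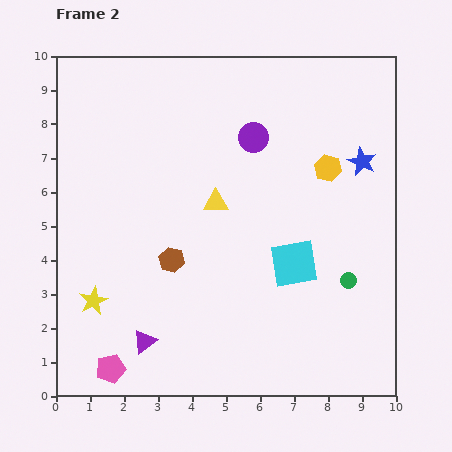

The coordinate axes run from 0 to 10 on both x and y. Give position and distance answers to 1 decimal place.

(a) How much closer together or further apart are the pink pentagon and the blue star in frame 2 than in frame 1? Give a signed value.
-0.2

Distance in frame 1: 9.8. Distance in frame 2: 9.6.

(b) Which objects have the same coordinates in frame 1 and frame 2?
the brown hexagon, the cyan square, the yellow star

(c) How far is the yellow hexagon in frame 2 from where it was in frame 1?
1.5

The yellow hexagon moved from (8.7, 5.4) to (8.0, 6.7), a distance of √(0.7² + 1.3²) ≈ 1.5.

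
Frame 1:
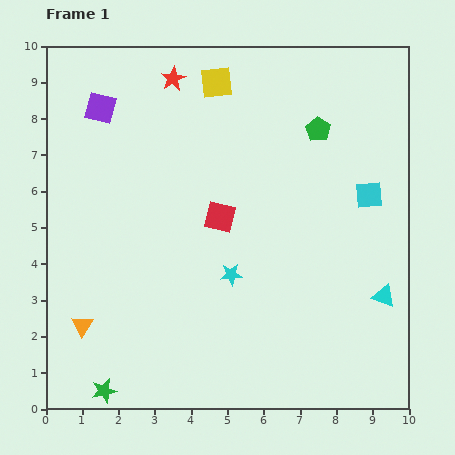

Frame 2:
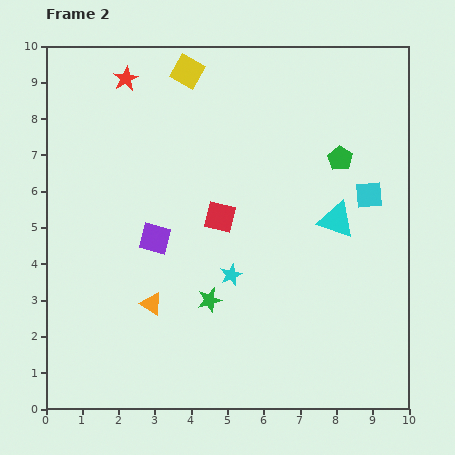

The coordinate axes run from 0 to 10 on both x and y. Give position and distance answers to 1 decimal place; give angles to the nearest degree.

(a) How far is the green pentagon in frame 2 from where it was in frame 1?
1.0

The green pentagon moved from (7.5, 7.7) to (8.1, 6.9), a distance of √(0.6² + 0.8²) ≈ 1.0.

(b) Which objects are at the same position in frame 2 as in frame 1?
the red square, the cyan square, the cyan star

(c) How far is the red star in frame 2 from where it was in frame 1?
1.3

The red star moved from (3.5, 9.1) to (2.2, 9.1), a distance of √(1.3² + 0.0²) ≈ 1.3.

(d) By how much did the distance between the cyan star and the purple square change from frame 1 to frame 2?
-3.5

Distance in frame 1: 5.8. Distance in frame 2: 2.3.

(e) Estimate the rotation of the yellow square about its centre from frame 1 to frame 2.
36° clockwise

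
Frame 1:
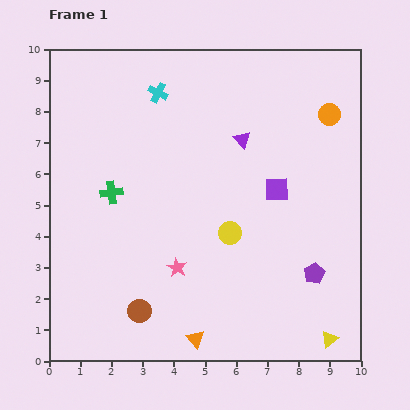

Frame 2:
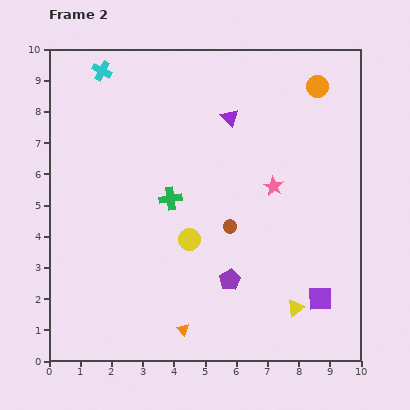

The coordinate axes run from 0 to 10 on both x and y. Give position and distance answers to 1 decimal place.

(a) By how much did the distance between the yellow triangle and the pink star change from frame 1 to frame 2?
-1.4

Distance in frame 1: 5.4. Distance in frame 2: 4.0.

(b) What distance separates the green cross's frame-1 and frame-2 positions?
1.9

The green cross moved from (2.0, 5.4) to (3.9, 5.2), a distance of √(1.9² + 0.2²) ≈ 1.9.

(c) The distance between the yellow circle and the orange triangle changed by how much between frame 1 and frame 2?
-0.7

Distance in frame 1: 3.6. Distance in frame 2: 2.9.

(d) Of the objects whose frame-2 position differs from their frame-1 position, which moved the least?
the orange triangle

(moved 0.5)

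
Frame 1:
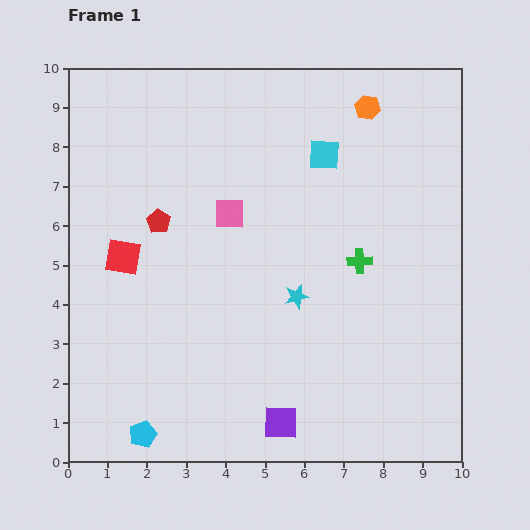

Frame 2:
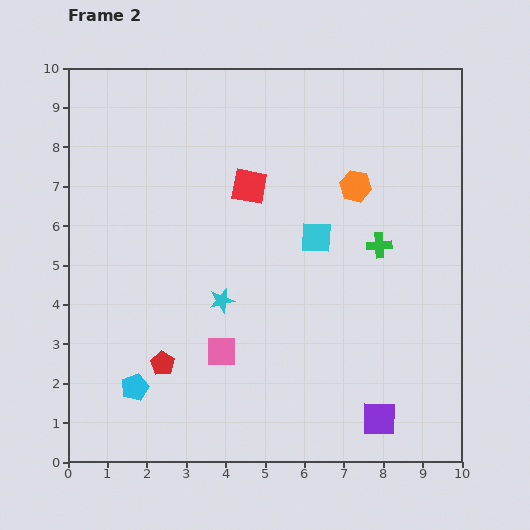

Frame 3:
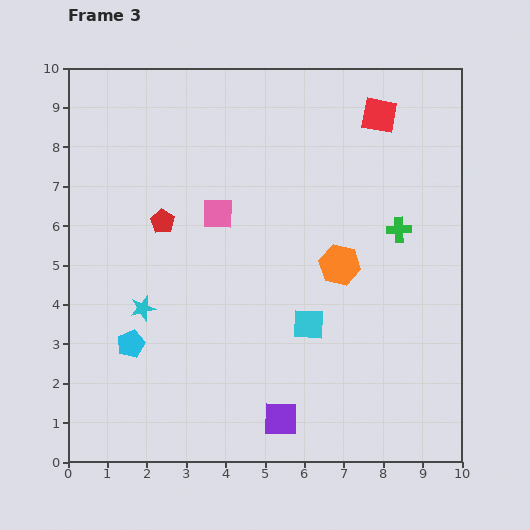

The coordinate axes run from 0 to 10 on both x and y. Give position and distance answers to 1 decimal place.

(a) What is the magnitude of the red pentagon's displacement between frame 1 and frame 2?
3.6

The red pentagon moved from (2.3, 6.1) to (2.4, 2.5), a distance of √(0.1² + 3.6²) ≈ 3.6.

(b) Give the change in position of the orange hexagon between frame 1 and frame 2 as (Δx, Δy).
(-0.3, -2.0)

The orange hexagon was at (7.6, 9.0) in frame 1 and (7.3, 7.0) in frame 2.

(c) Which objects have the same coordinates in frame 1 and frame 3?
none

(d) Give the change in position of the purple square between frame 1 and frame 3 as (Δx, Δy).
(0.0, 0.1)

The purple square was at (5.4, 1.0) in frame 1 and (5.4, 1.1) in frame 3.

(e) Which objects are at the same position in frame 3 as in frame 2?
none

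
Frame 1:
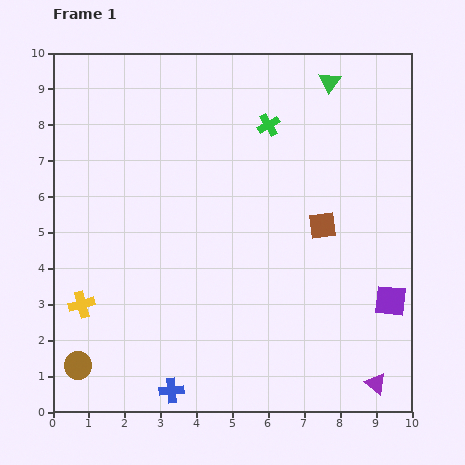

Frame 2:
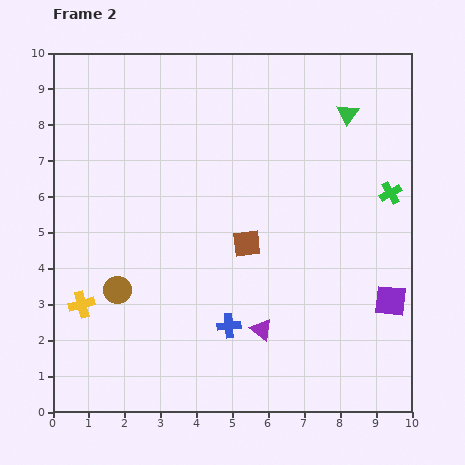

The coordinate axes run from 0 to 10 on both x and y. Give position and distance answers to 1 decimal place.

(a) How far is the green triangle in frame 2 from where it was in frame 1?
1.0

The green triangle moved from (7.7, 9.2) to (8.2, 8.3), a distance of √(0.5² + 0.9²) ≈ 1.0.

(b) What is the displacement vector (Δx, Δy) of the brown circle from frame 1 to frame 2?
(1.1, 2.1)

The brown circle was at (0.7, 1.3) in frame 1 and (1.8, 3.4) in frame 2.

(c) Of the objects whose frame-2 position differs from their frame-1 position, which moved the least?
the green triangle

(moved 1.0)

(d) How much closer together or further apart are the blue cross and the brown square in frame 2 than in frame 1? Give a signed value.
-3.8

Distance in frame 1: 6.2. Distance in frame 2: 2.4.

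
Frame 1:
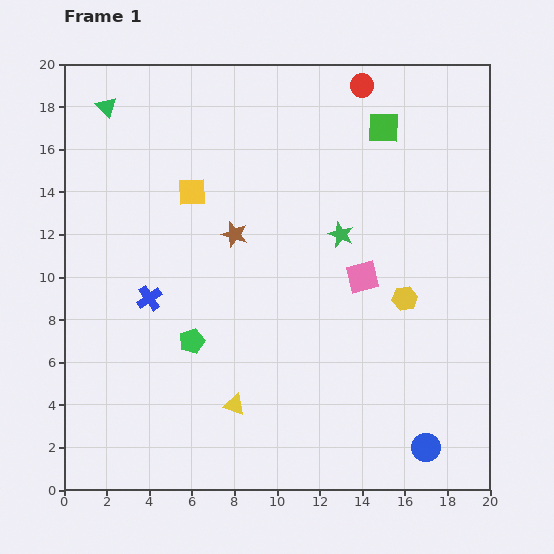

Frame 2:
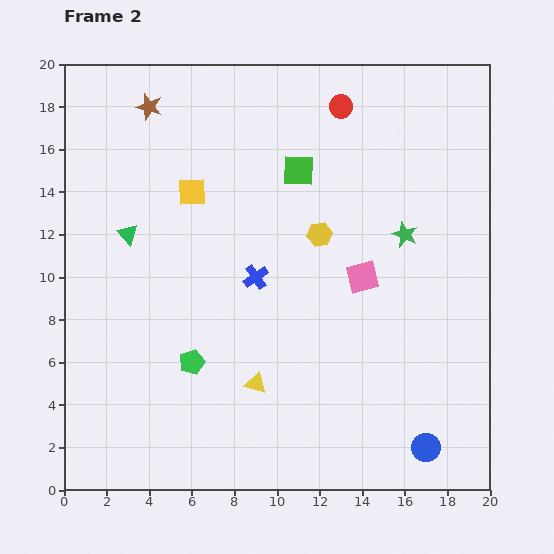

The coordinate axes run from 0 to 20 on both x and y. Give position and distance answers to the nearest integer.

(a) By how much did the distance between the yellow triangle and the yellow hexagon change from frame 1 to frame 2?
-1

Distance in frame 1: 9. Distance in frame 2: 8.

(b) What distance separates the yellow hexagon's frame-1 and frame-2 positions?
5

The yellow hexagon moved from (16, 9) to (12, 12), a distance of √(4² + 3²) ≈ 5.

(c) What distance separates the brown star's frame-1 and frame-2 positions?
7

The brown star moved from (8, 12) to (4, 18), a distance of √(4² + 6²) ≈ 7.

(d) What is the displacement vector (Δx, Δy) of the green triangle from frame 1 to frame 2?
(1, -6)

The green triangle was at (2, 18) in frame 1 and (3, 12) in frame 2.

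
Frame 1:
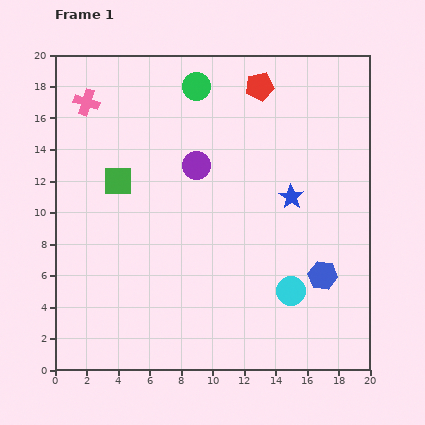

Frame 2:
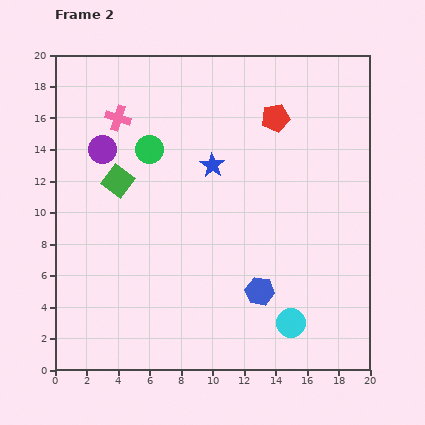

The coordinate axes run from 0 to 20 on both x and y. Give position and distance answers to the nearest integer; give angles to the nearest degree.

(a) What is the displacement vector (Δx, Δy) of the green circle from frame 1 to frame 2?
(-3, -4)

The green circle was at (9, 18) in frame 1 and (6, 14) in frame 2.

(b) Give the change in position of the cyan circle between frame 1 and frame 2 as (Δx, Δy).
(0, -2)

The cyan circle was at (15, 5) in frame 1 and (15, 3) in frame 2.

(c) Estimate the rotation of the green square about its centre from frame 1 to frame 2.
36° clockwise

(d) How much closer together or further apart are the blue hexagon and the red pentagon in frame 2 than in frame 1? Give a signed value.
-2

Distance in frame 1: 13. Distance in frame 2: 11.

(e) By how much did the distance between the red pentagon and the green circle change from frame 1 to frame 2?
+4

Distance in frame 1: 4. Distance in frame 2: 8.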